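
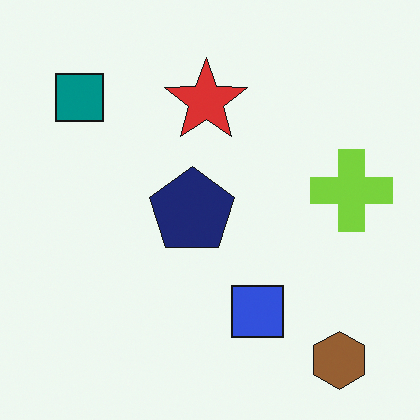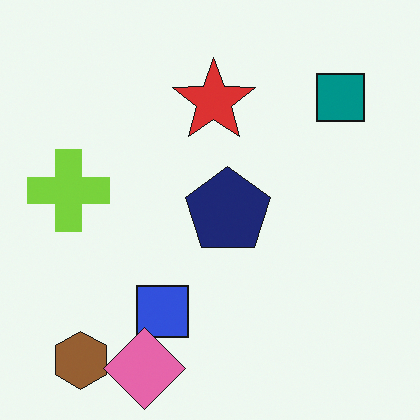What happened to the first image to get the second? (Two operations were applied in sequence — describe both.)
The transformation is: flipped horizontally (left ↔ right), then overlaid with an additional pink diamond.

The lime cross is in the right of the first image and the left of the second — shapes on opposite sides of the vertical midline have swapped in a mirror flip. A pink diamond appears in the second image that is absent from the first.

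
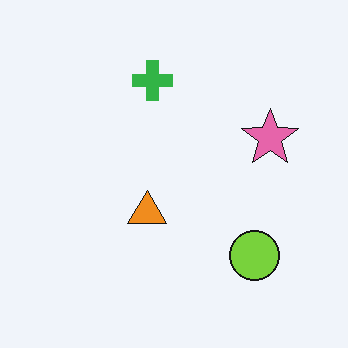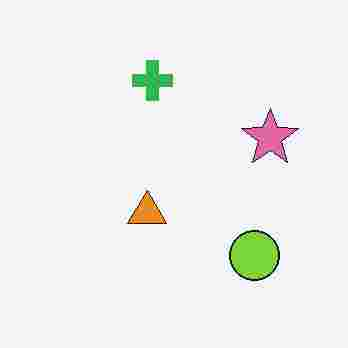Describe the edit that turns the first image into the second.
Heavily JPEG-compressed with obvious blocking artifacts.

Blocky 8×8 compression artifacts appear around shape edges and the flat background shows ringing — characteristic JPEG degradation.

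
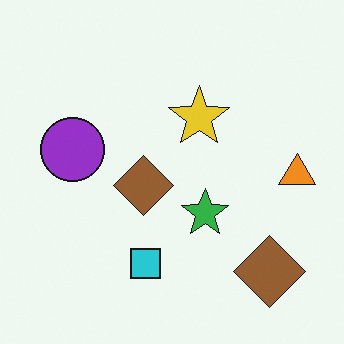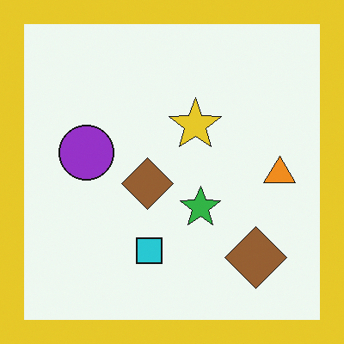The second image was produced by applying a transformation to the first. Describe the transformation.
Framed with a yellow border.

A solid yellow frame runs around the edge of the second image, with the content slightly shrunk inside it.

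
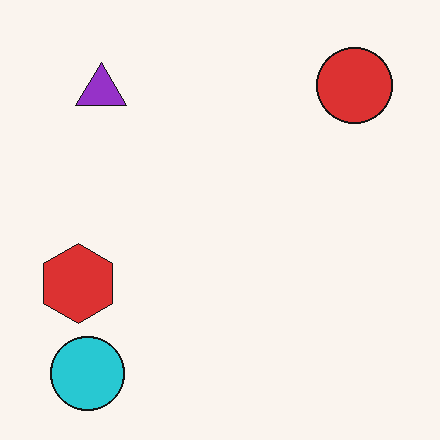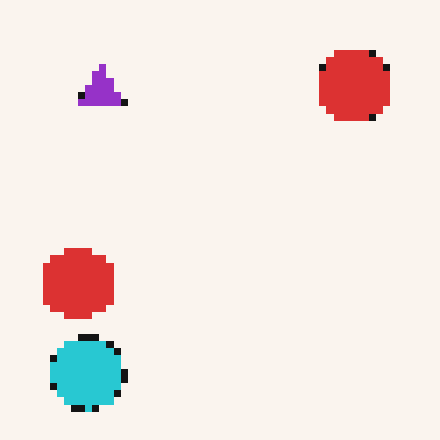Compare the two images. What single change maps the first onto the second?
It was pixelated into visible square blocks.

Shapes are reduced to large square blocks; fine edges and outlines are lost — a downscale-then-upscale (mosaic) effect.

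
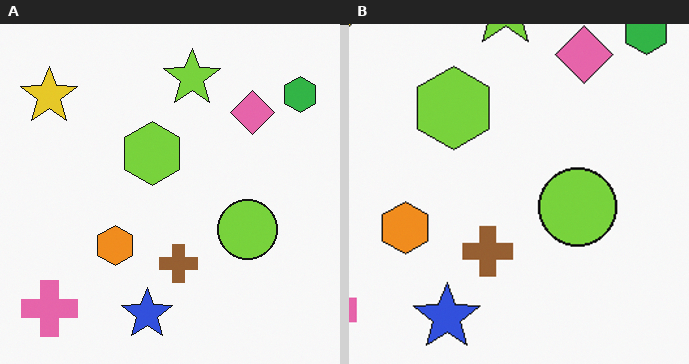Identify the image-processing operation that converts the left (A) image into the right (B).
The image was cropped slightly and scaled back up.

The visible shapes are larger and the field of view is narrower; shapes near the original edges may be partly or wholly outside the frame — a crop-and-rescale.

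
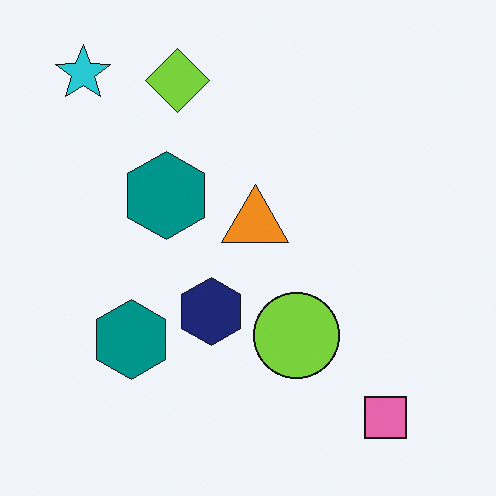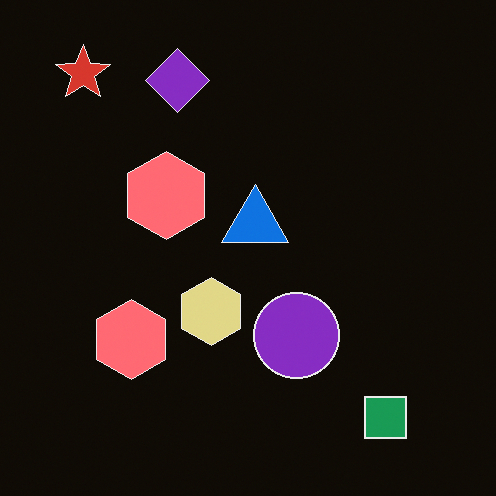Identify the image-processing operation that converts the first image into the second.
Color-inverted (negative).

The light background has become dark and every shape's color is its complement — a photographic negative.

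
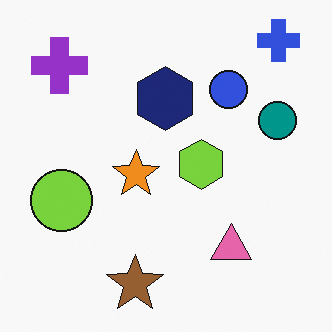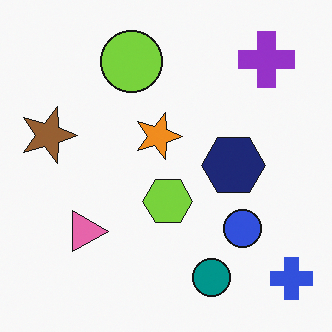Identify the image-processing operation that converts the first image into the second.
Rotated 90° clockwise.

The blue cross sits in the top-right of the first image and the bottom-right of the second — consistent with a whole-image 90° clockwise rotation.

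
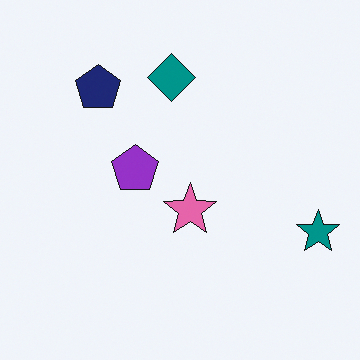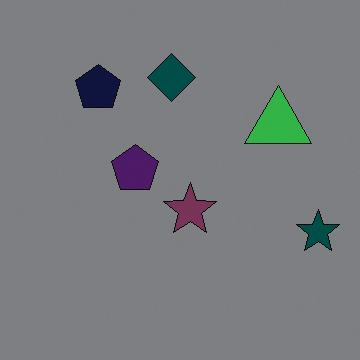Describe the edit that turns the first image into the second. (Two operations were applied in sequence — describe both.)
It was substantially darkened, then overlaid with an additional green triangle.

Every pixel — background and shapes alike — is uniformly darkened. A green triangle appears in the second image that is absent from the first.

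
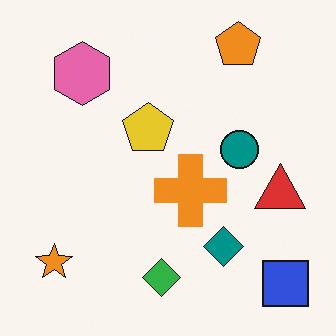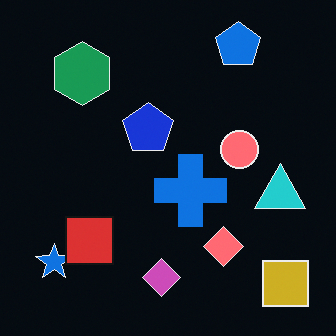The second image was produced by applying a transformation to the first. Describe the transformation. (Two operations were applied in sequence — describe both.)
The image was color-inverted (negative), then overlaid with an additional red square.

The light background has become dark and every shape's color is its complement — a photographic negative. A red square appears in the second image that is absent from the first.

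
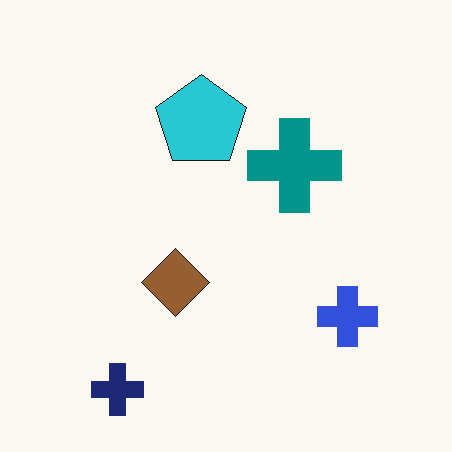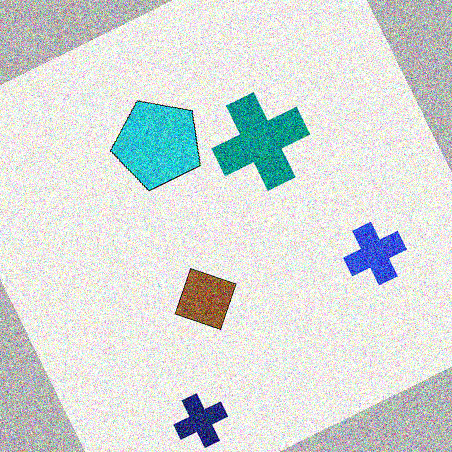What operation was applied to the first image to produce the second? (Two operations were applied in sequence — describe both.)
Rotated counter-clockwise by a moderate amount, then degraded with a thick layer of grain.

Every shape is tilted by the same angle and the image corners show triangular fill wedges — a whole-image rotation by a non-right angle. Random speckle covers the whole image, including the flat background.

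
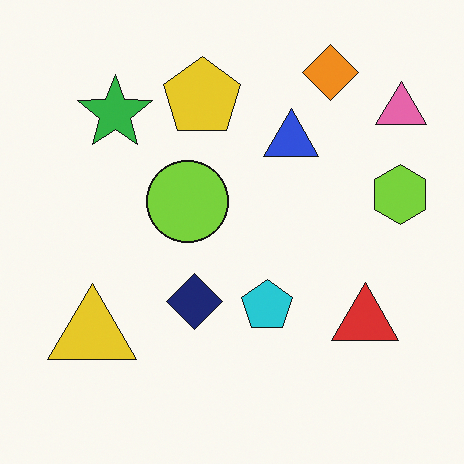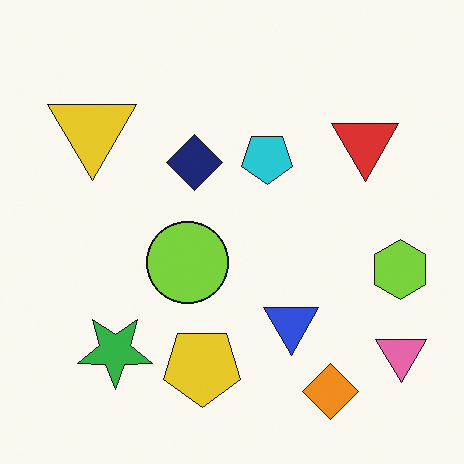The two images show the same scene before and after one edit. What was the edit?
It was flipped vertically (top ↔ bottom).

The orange diamond is in the top-right of the first image and the bottom-right of the second — shapes on opposite sides of the horizontal midline have swapped in a mirror flip.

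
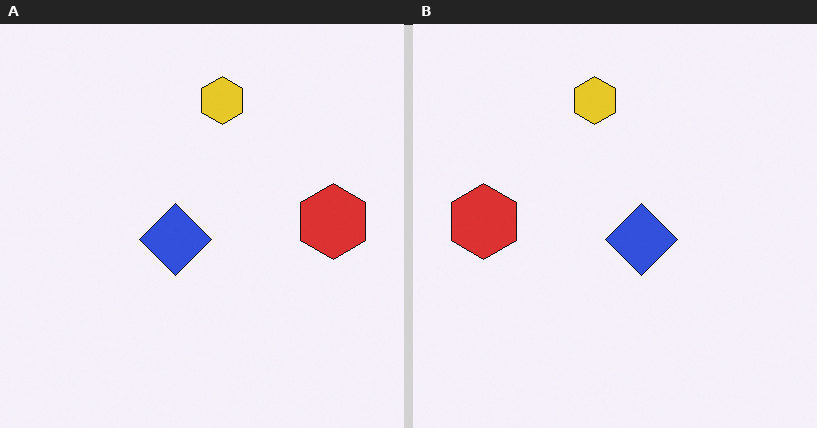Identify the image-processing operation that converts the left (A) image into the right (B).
It was flipped horizontally (left ↔ right).

The red hexagon is in the right of the left (A) image and the left of the right (B) — shapes on opposite sides of the vertical midline have swapped in a mirror flip.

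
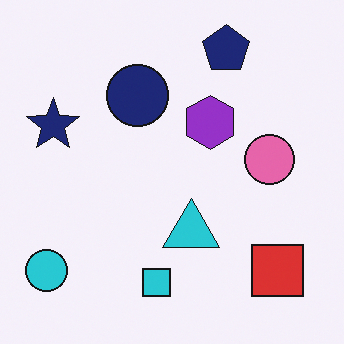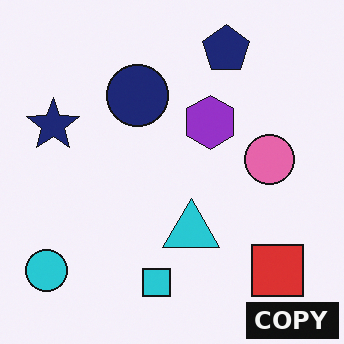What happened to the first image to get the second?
The second image is the first watermarked with the text "COPY" in the lower-right corner.

A dark label reading "COPY" appears in the lower-right corner.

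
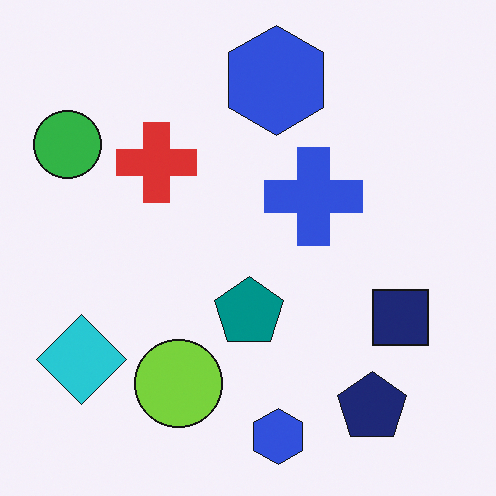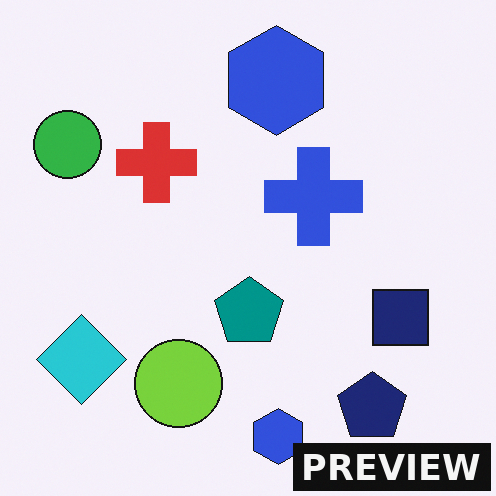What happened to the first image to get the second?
The image was watermarked with the text "PREVIEW" in the lower-right corner.

A dark label reading "PREVIEW" appears in the lower-right corner.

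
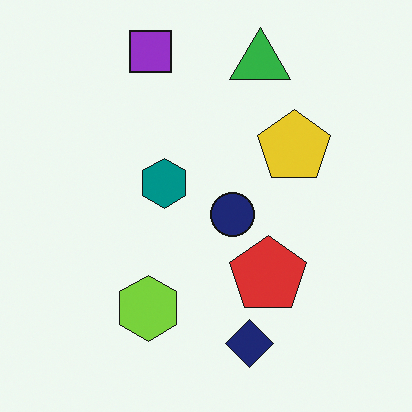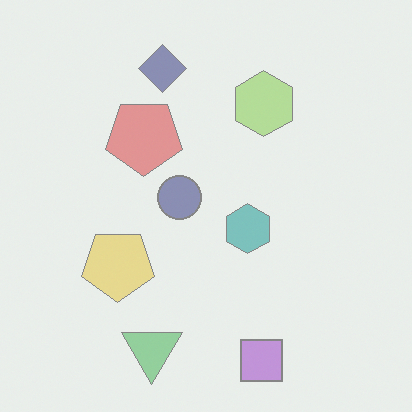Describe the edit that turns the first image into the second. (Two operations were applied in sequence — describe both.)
It was washed out (contrast reduced), then rotated 180°.

Tones are pushed toward mid-grey across the whole image — a global contrast change. The purple square sits in the top of the first image and the bottom of the second — consistent with a whole-image 180° rotation.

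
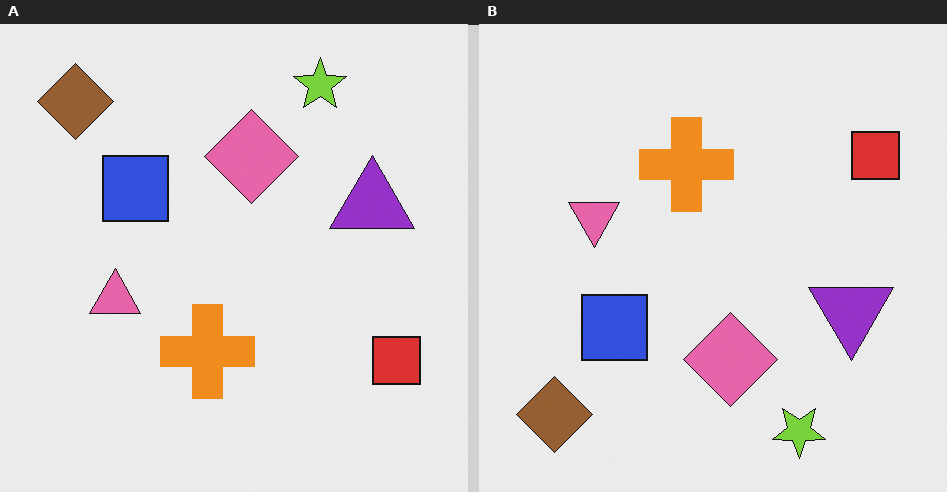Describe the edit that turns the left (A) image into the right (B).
This is the original image flipped vertically (top ↔ bottom).

The lime star is in the top-right of the left (A) image and the bottom-right of the right (B) — shapes on opposite sides of the horizontal midline have swapped in a mirror flip.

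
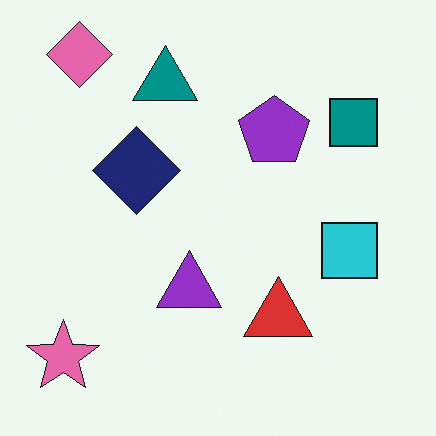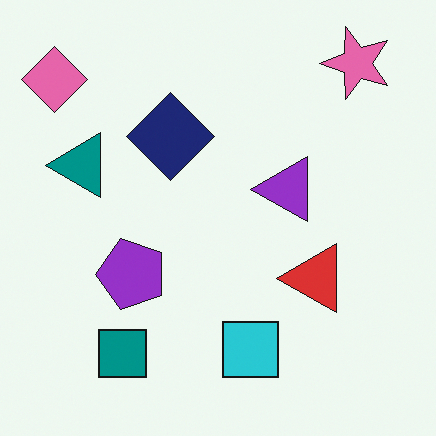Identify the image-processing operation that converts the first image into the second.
The transformation is: transposed (reflected across the top-left ↔ bottom-right diagonal).

Shapes have swapped their row and column positions — what was in the top-right is now in the bottom-left — a diagonal reflection.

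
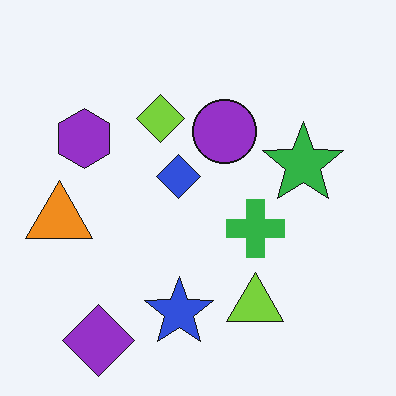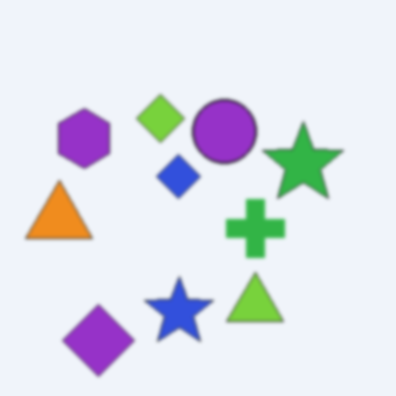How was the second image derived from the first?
The image was slightly softened.

Shape edges and outlines are uniformly softened across the whole image.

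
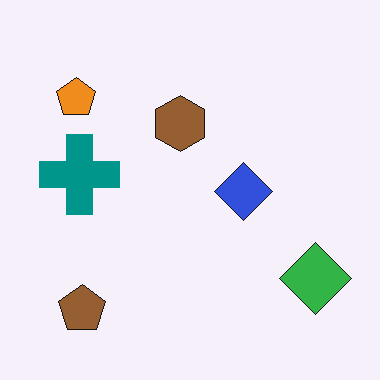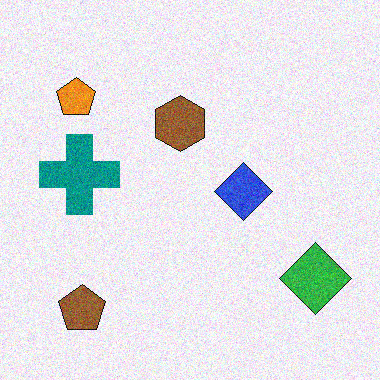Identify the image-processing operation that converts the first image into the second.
The transformation is: degraded with moderate additive noise.

Random speckle covers the whole image, including the flat background.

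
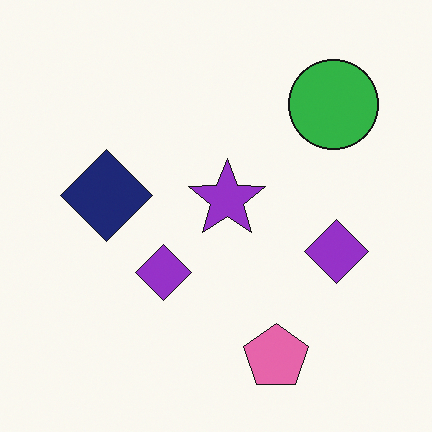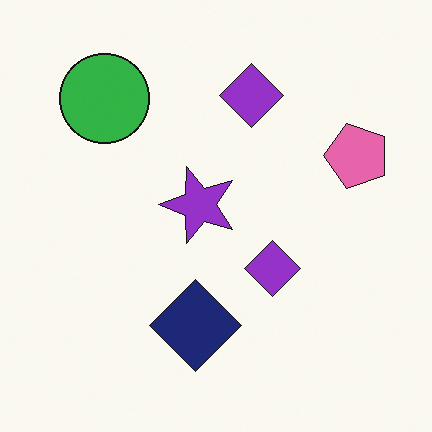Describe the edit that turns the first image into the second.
The second image is the first rotated 90° counter-clockwise.

The green circle sits in the top-right of the first image and the top-left of the second — consistent with a whole-image 90° counter-clockwise rotation.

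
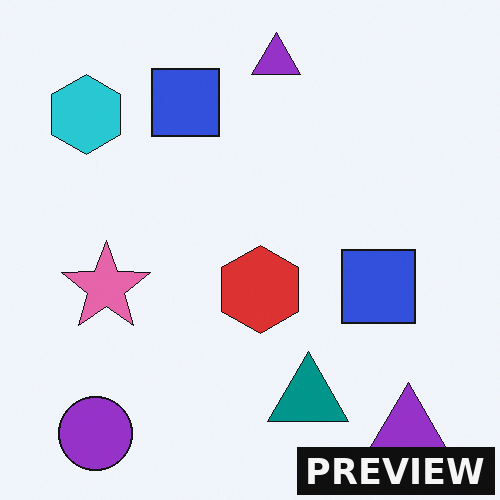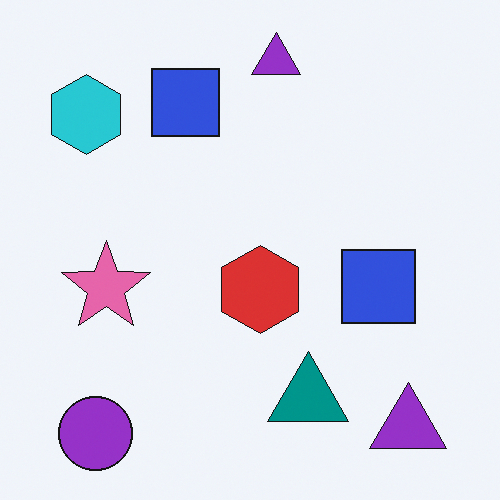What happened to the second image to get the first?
The first image is the second watermarked with the text "PREVIEW" in the lower-right corner.

A dark label reading "PREVIEW" appears in the lower-right corner.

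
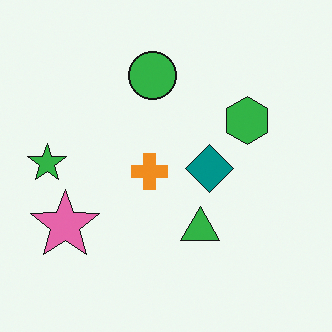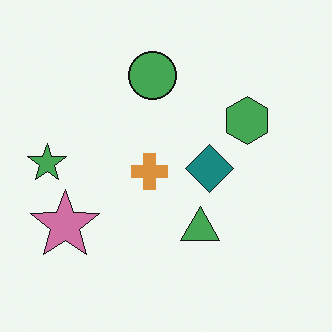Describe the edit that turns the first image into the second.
This is the original image slightly desaturated.

All colors are more muted and greyish — a global saturation change.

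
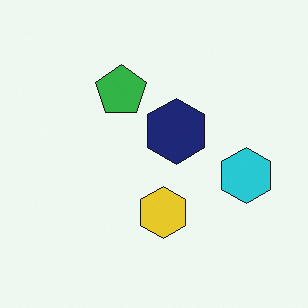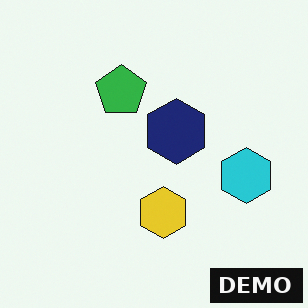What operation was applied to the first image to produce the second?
This is the original image watermarked with the text "DEMO" in the lower-right corner.

A dark label reading "DEMO" appears in the lower-right corner.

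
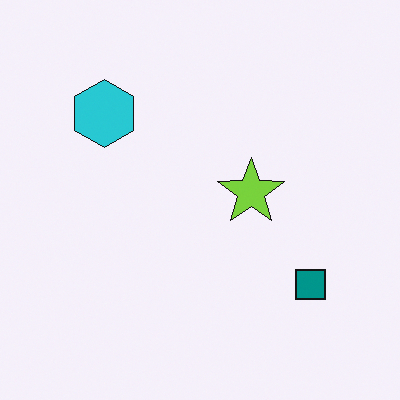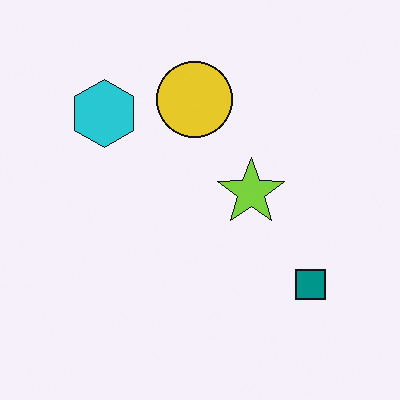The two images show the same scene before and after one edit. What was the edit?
Overlaid with an additional yellow circle.

A yellow circle appears in the second image that is absent from the first.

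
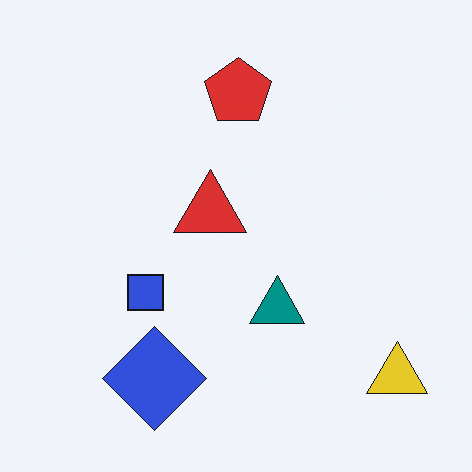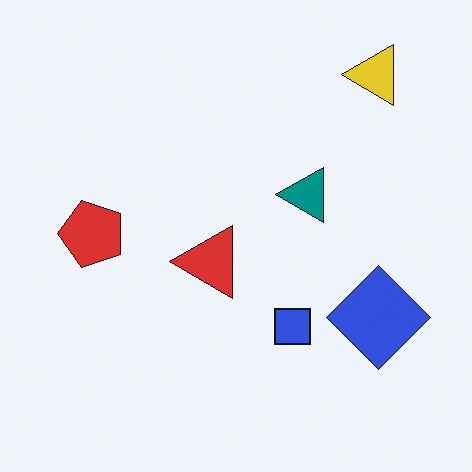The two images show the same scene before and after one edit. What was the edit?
The second image is the first rotated 90° counter-clockwise.

The yellow triangle sits in the bottom-right of the first image and the top-right of the second — consistent with a whole-image 90° counter-clockwise rotation.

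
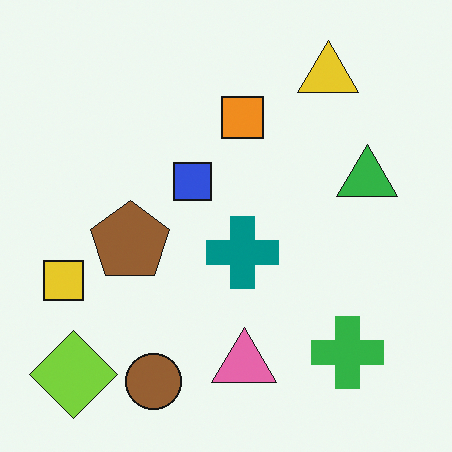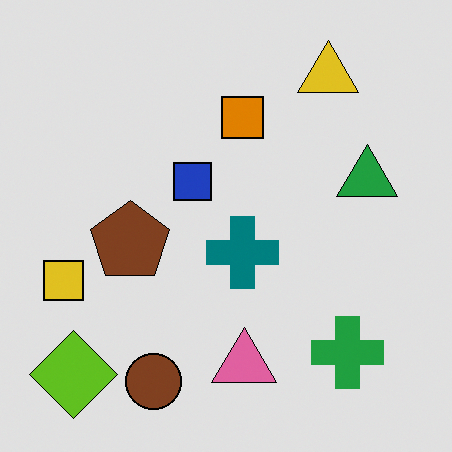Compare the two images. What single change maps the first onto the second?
The second image is the first moderately posterized.

Each flat color has snapped to a coarser quantized level — most visibly, the near-white background has dropped to a flat grey.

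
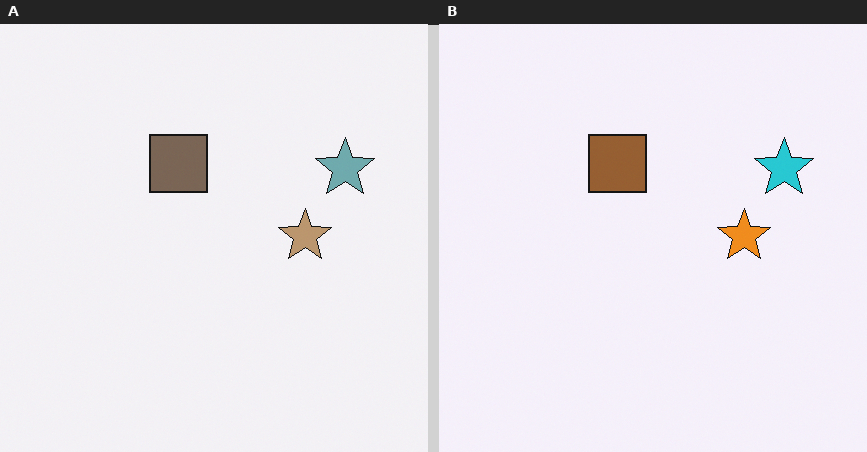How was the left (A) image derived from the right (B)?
It was made much more muted (saturation change).

All colors are more muted and greyish — a global saturation change.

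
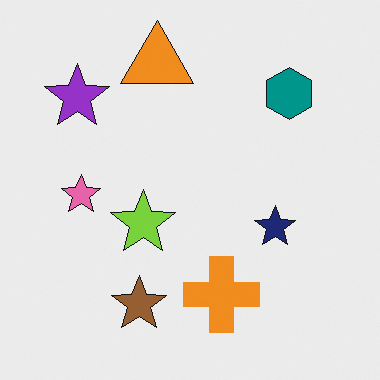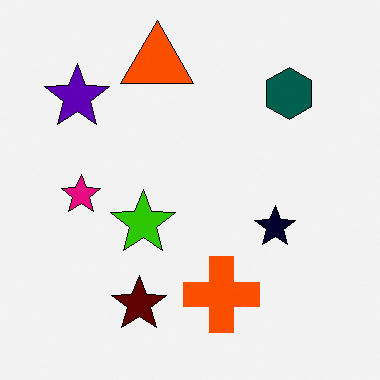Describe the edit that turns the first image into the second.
This is the original image boosted in contrast.

Tones are pushed away from mid-grey across the whole image — a global contrast change.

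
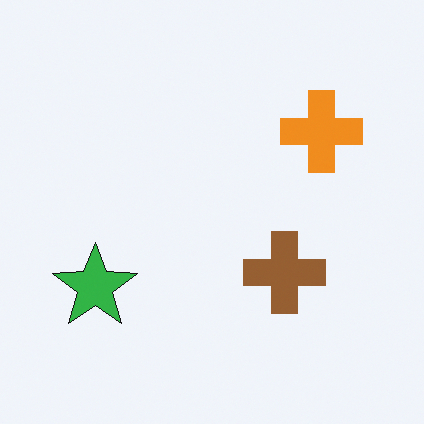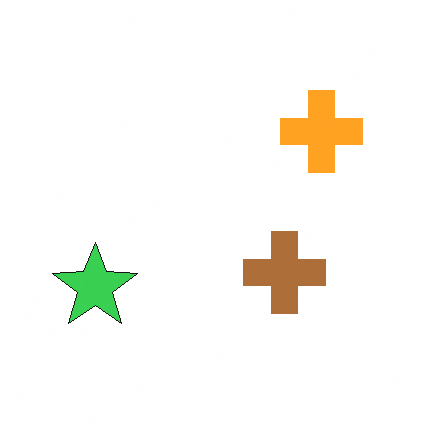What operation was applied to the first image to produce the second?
Brightened a little.

Every pixel — background and shapes alike — is uniformly brightened.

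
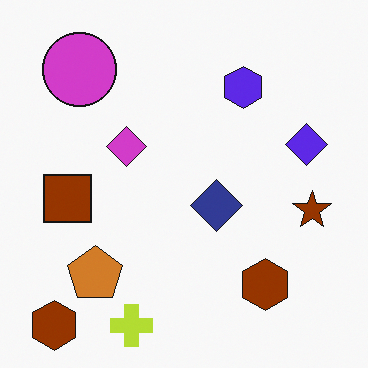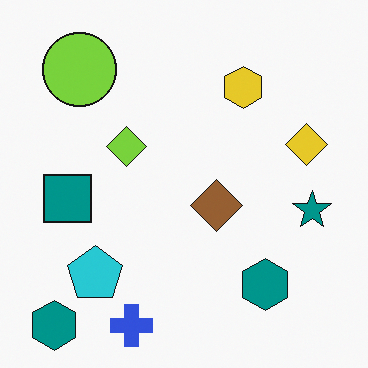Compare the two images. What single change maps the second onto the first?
The image was hue-shifted through roughly half the color wheel.

Every shape's color has rotated by the same amount around the hue wheel — a uniform hue shift.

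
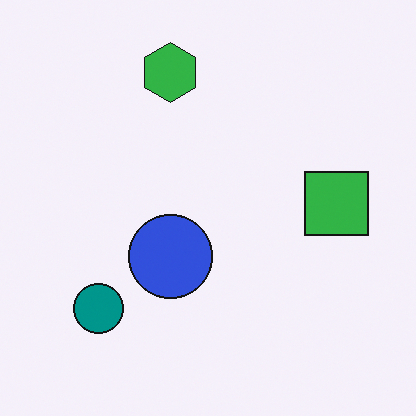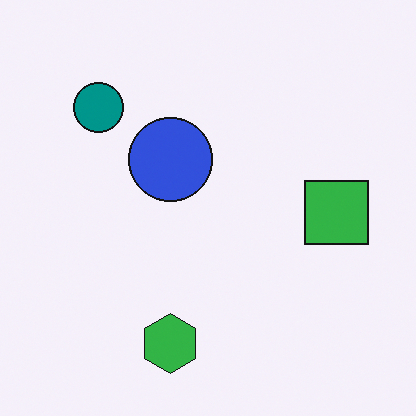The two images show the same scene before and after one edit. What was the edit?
The image was flipped vertically (top ↔ bottom).

The green hexagon is in the top of the first image and the bottom of the second — shapes on opposite sides of the horizontal midline have swapped in a mirror flip.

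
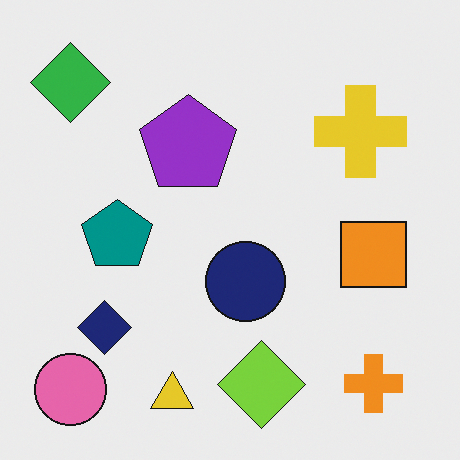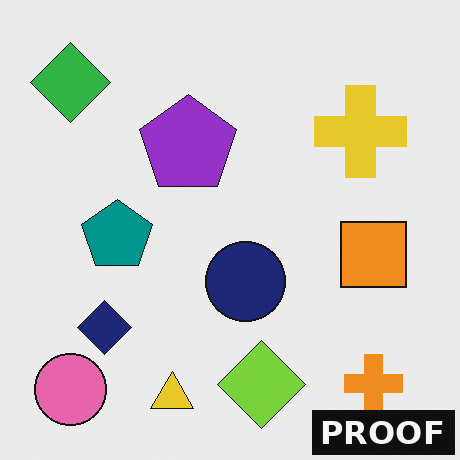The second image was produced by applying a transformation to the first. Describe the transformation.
This is the original image watermarked with the text "PROOF" in the lower-right corner.

A dark label reading "PROOF" appears in the lower-right corner.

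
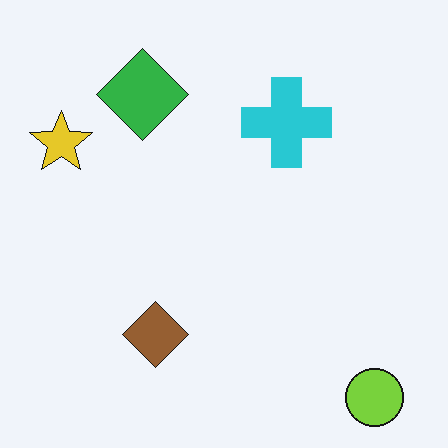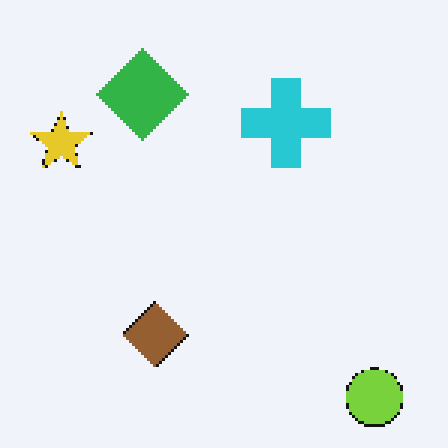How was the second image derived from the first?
The second image is the first mildly pixelated.

Shapes are reduced to large square blocks; fine edges and outlines are lost — a downscale-then-upscale (mosaic) effect.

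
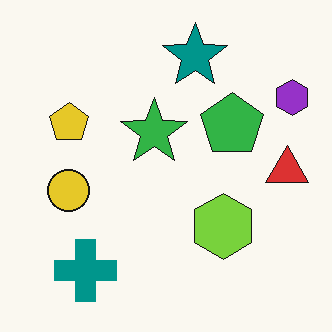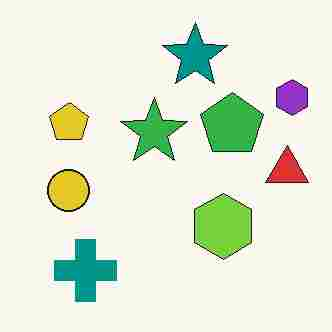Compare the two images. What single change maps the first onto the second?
It was heavily JPEG-compressed with obvious blocking artifacts.

Blocky 8×8 compression artifacts appear around shape edges and the flat background shows ringing — characteristic JPEG degradation.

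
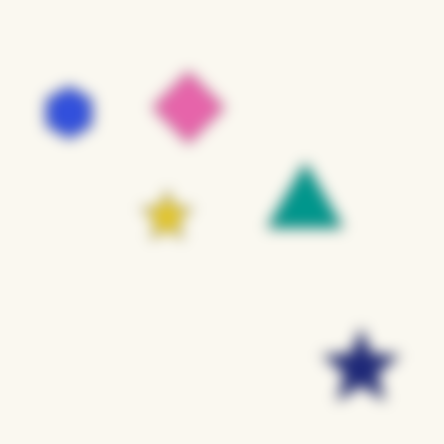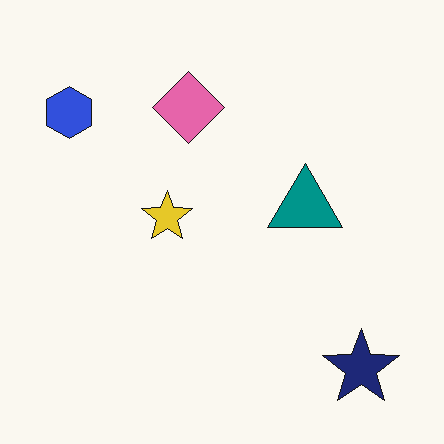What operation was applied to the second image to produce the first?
This is the original image heavily blurred.

Shape edges and outlines are uniformly softened across the whole image.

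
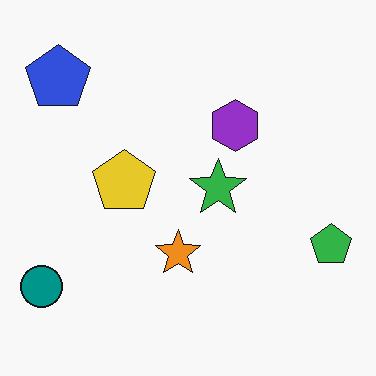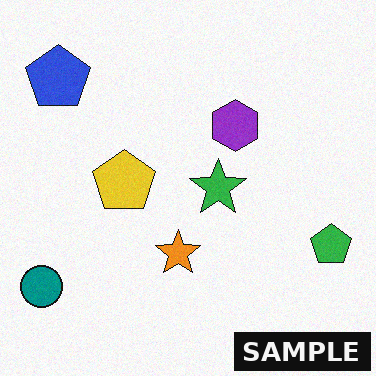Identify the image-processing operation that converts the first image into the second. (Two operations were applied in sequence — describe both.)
It was degraded with subtle gaussian noise, then watermarked with the text "SAMPLE" in the lower-right corner.

Random speckle covers the whole image, including the flat background. A dark label reading "SAMPLE" appears in the lower-right corner.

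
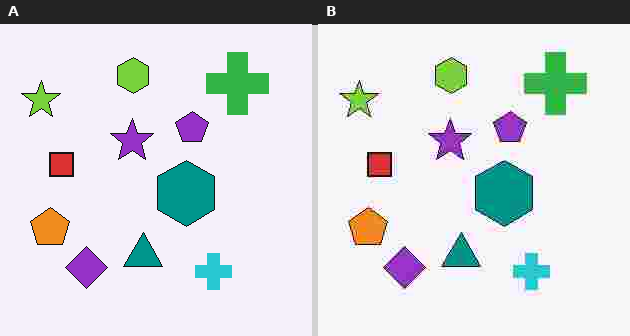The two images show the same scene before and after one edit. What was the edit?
This is the original image degraded with heavy JPEG compression.

Blocky 8×8 compression artifacts appear around shape edges and the flat background shows ringing — characteristic JPEG degradation.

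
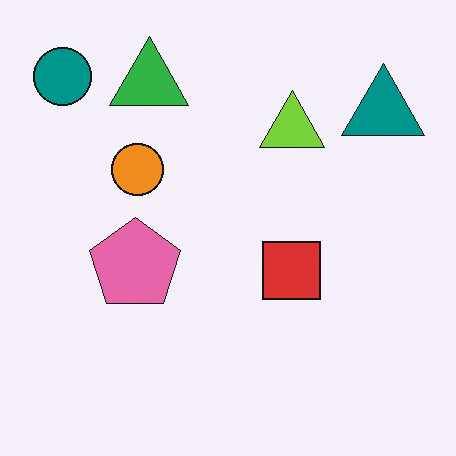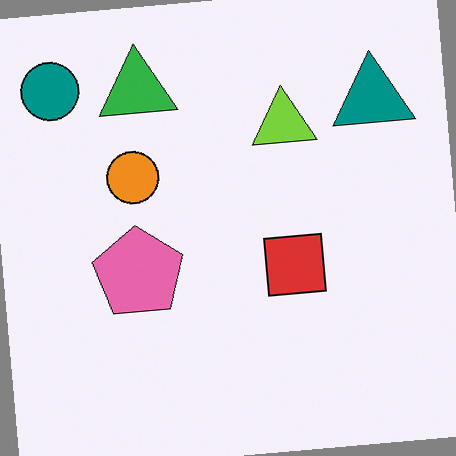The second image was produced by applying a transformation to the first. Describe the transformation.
The second image is the first rotated counter-clockwise by a slight angle.

Every shape is tilted by the same angle and the image corners show triangular fill wedges — a whole-image rotation by a non-right angle.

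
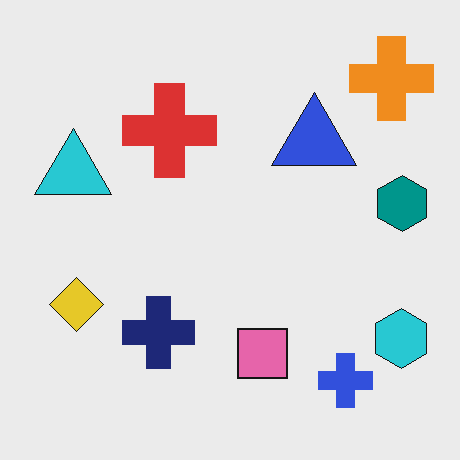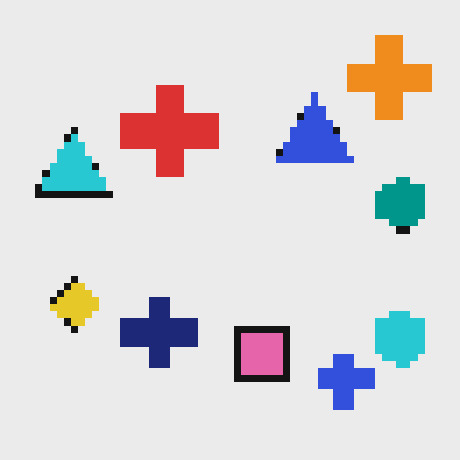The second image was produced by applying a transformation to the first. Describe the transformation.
The transformation is: moderately pixelated.

Shapes are reduced to large square blocks; fine edges and outlines are lost — a downscale-then-upscale (mosaic) effect.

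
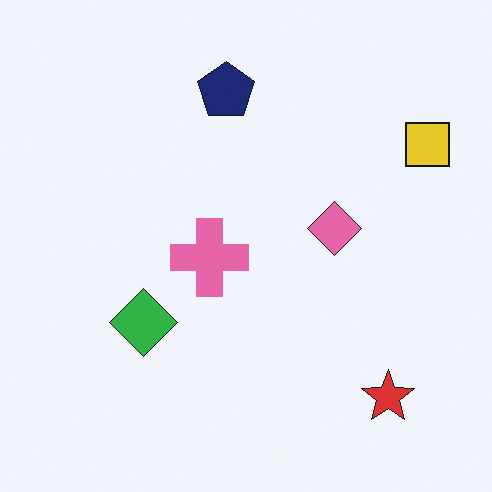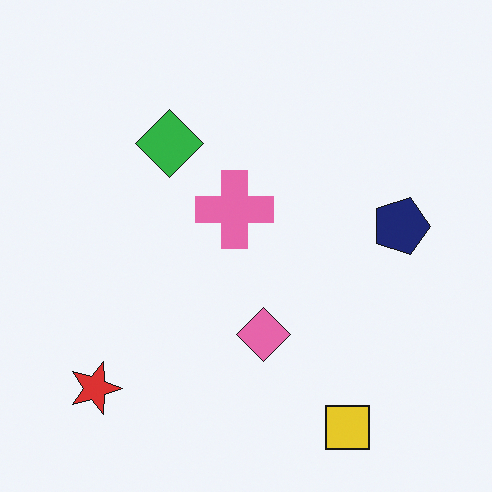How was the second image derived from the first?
The second image is the first rotated 90° clockwise.

The yellow square sits in the top-right of the first image and the bottom-right of the second — consistent with a whole-image 90° clockwise rotation.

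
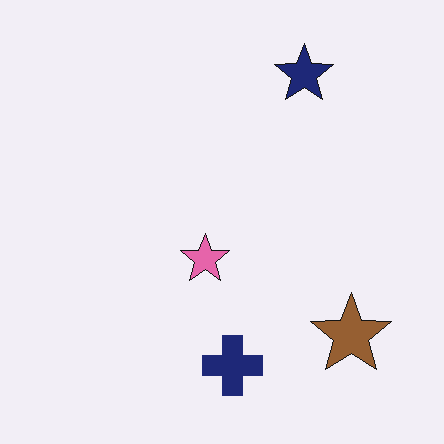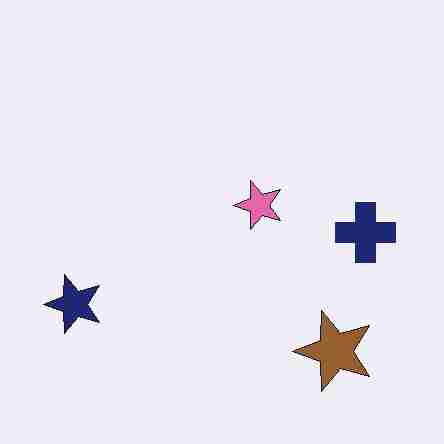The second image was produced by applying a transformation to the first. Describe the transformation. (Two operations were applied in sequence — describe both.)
The image was transposed (reflected across the top-left ↔ bottom-right diagonal), then degraded with heavy JPEG compression.

Shapes have swapped their row and column positions — what was in the top-right is now in the bottom-left — a diagonal reflection. Blocky 8×8 compression artifacts appear around shape edges and the flat background shows ringing — characteristic JPEG degradation.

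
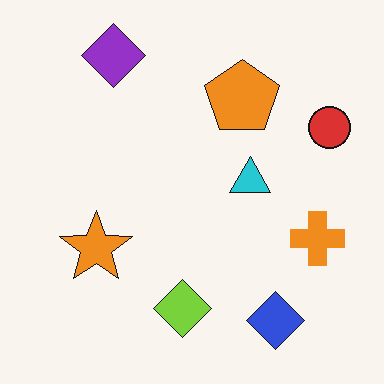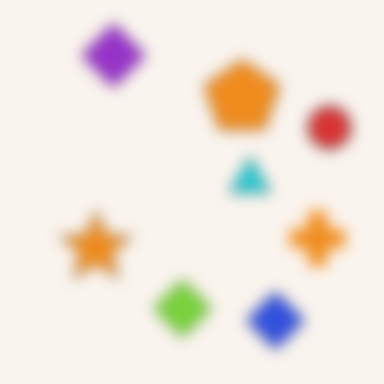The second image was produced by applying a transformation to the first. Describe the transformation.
It was strongly gaussian-blurred.

Shape edges and outlines are uniformly softened across the whole image.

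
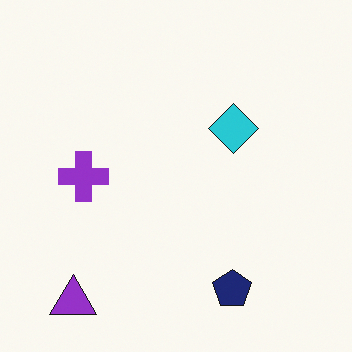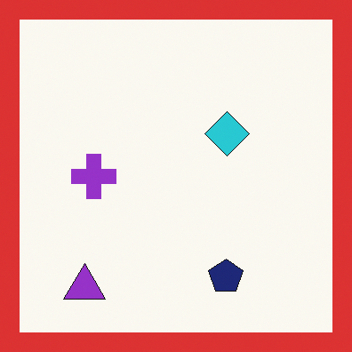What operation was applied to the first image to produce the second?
This is the original image framed with a red border.

A solid red frame runs around the edge of the second image, with the content slightly shrunk inside it.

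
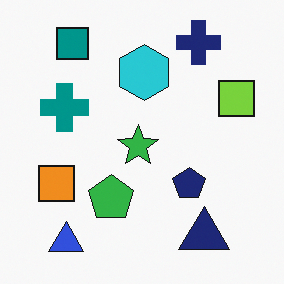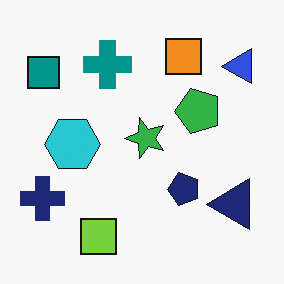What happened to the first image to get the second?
The image was transposed (reflected across the top-left ↔ bottom-right diagonal).

Shapes have swapped their row and column positions — what was in the top-right is now in the bottom-left — a diagonal reflection.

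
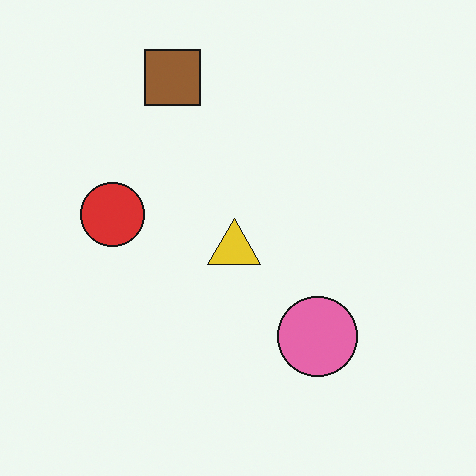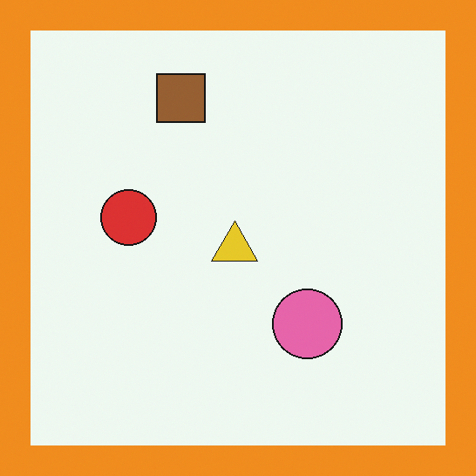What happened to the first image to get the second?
This is the original image framed with a orange border.

A solid orange frame runs around the edge of the second image, with the content slightly shrunk inside it.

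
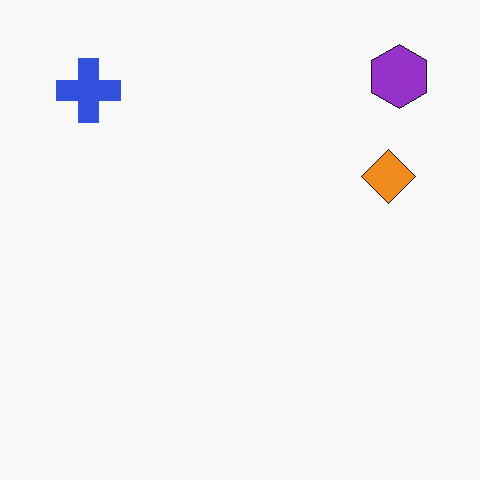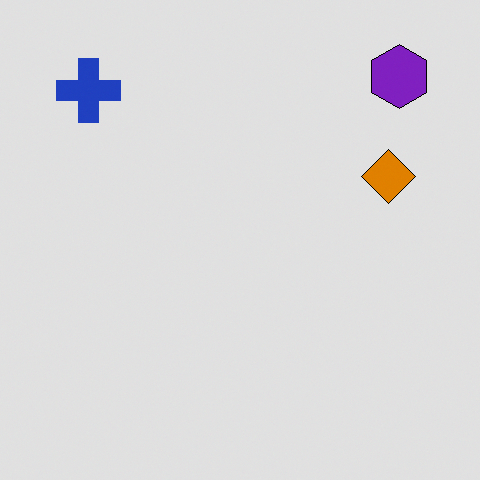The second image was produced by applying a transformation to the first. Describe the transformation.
This is the original image posterized to a reduced palette.

Each flat color has snapped to a coarser quantized level — most visibly, the near-white background has dropped to a flat grey.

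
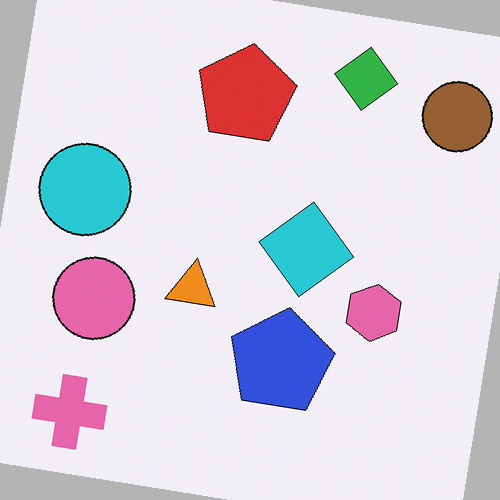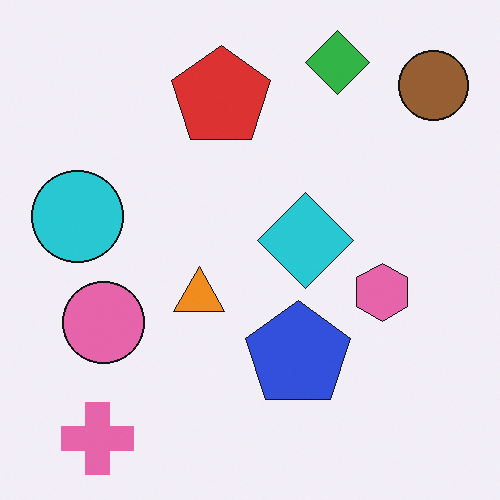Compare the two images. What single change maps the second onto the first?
The transformation is: rotated clockwise by a slight angle.

Every shape is tilted by the same angle and the image corners show triangular fill wedges — a whole-image rotation by a non-right angle.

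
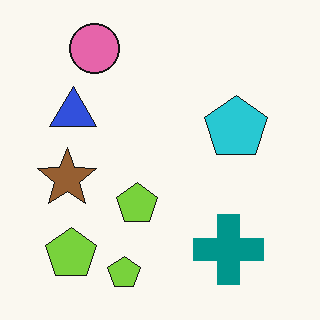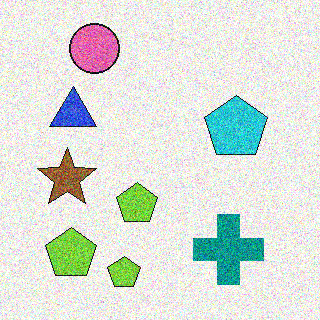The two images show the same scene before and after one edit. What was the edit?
Degraded with strong gaussian noise.

Random speckle covers the whole image, including the flat background.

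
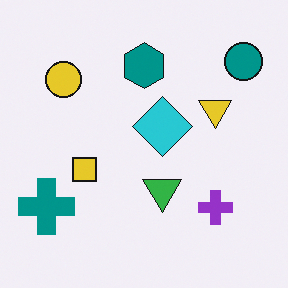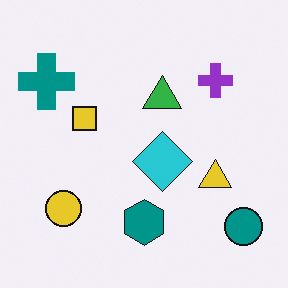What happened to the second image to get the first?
The image was flipped vertically (top ↔ bottom).

The teal circle is in the bottom-right of the second image and the top-right of the first — shapes on opposite sides of the horizontal midline have swapped in a mirror flip.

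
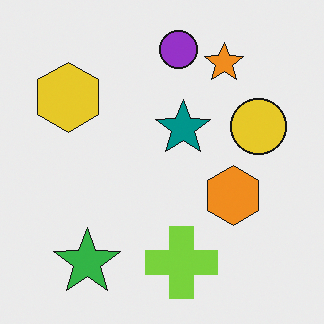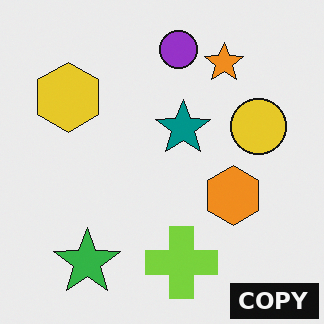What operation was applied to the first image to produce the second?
This is the original image watermarked with the text "COPY" in the lower-right corner.

A dark label reading "COPY" appears in the lower-right corner.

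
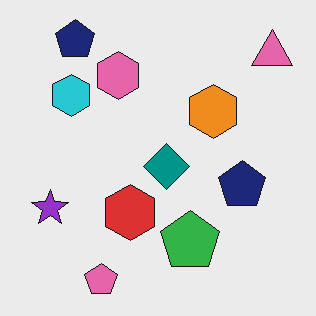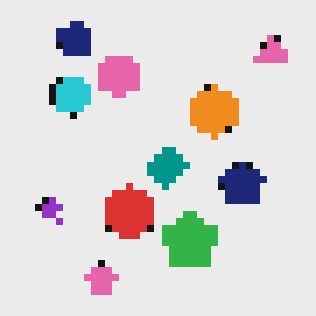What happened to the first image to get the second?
The second image is the first moderately pixelated.

Shapes are reduced to large square blocks; fine edges and outlines are lost — a downscale-then-upscale (mosaic) effect.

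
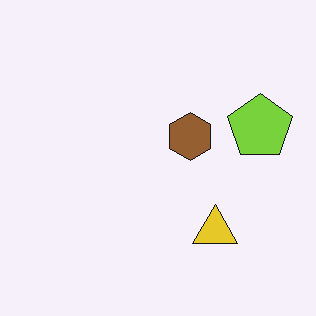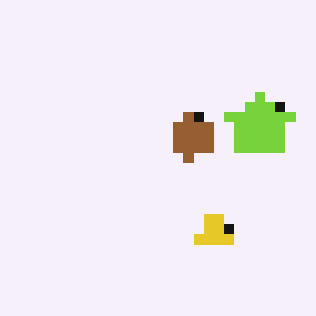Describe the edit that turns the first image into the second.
This is the original image coarsely pixelated.

Shapes are reduced to large square blocks; fine edges and outlines are lost — a downscale-then-upscale (mosaic) effect.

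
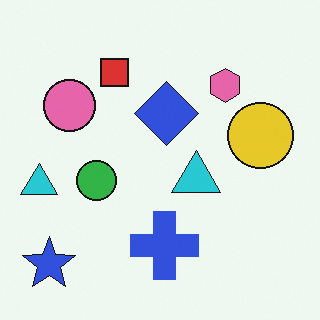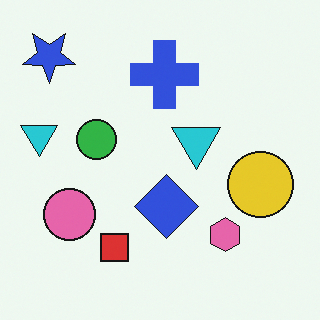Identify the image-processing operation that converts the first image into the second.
The transformation is: flipped vertically (top ↔ bottom).

The blue star is in the bottom-left of the first image and the top-left of the second — shapes on opposite sides of the horizontal midline have swapped in a mirror flip.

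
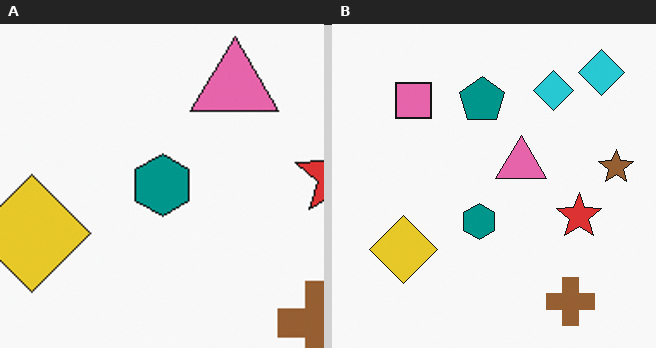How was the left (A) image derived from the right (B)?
The left (A) image is the right (B) cropped tightly and scaled back up.

The visible shapes are larger and the field of view is narrower; shapes near the original edges may be partly or wholly outside the frame — a crop-and-rescale.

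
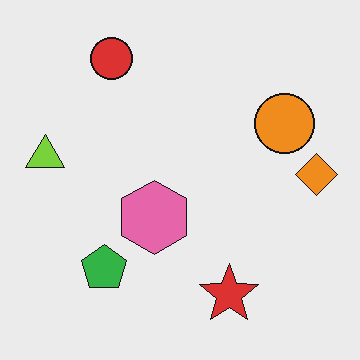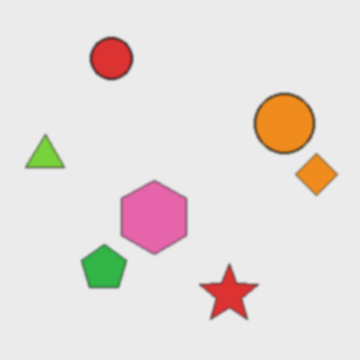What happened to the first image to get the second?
This is the original image slightly softened.

Shape edges and outlines are uniformly softened across the whole image.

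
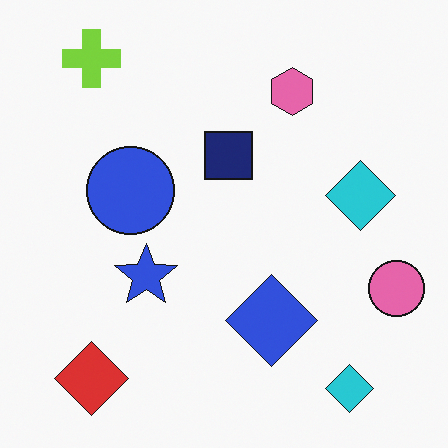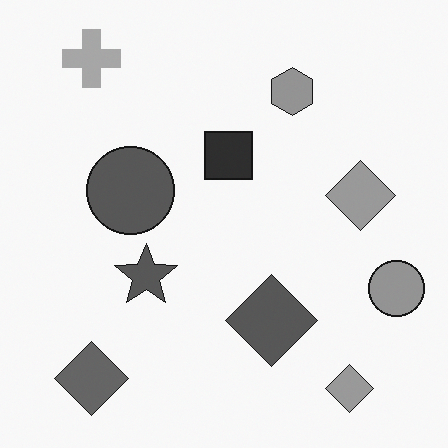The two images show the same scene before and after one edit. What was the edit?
The transformation is: converted to grayscale.

All color is removed — every shape is now a shade of grey.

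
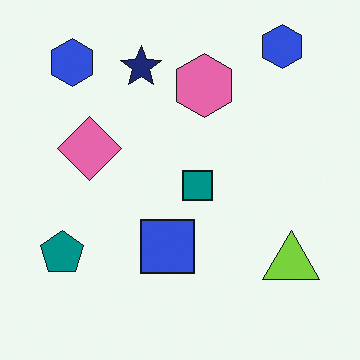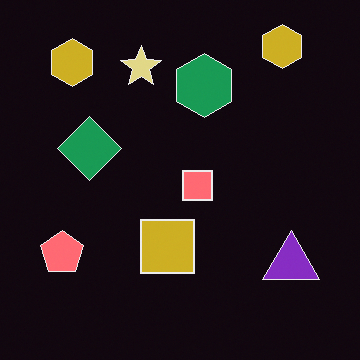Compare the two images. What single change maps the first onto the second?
This is the original image color-inverted (negative).

The light background has become dark and every shape's color is its complement — a photographic negative.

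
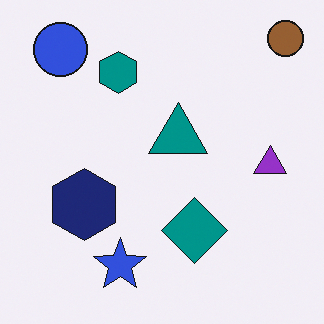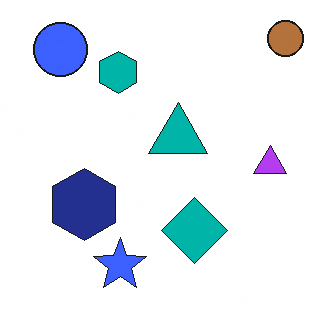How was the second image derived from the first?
The second image is the first brightened a little.

Every pixel — background and shapes alike — is uniformly brightened.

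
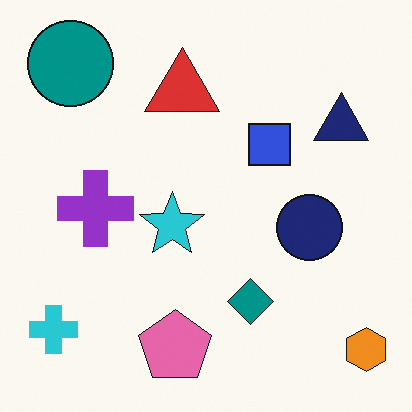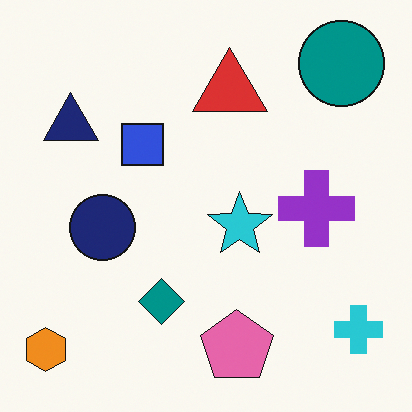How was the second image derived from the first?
The transformation is: flipped horizontally (left ↔ right).

The orange hexagon is in the bottom-right of the first image and the bottom-left of the second — shapes on opposite sides of the vertical midline have swapped in a mirror flip.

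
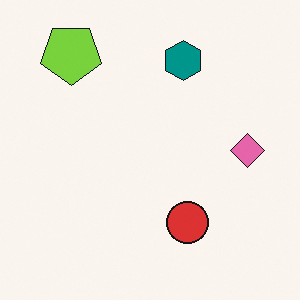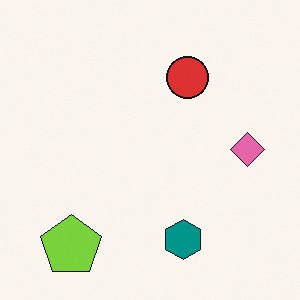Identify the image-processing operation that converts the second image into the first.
It was flipped vertically (top ↔ bottom).

The lime pentagon is in the bottom-left of the second image and the top-left of the first — shapes on opposite sides of the horizontal midline have swapped in a mirror flip.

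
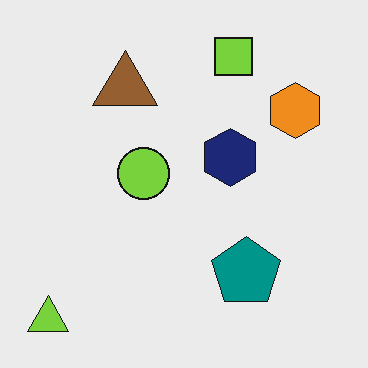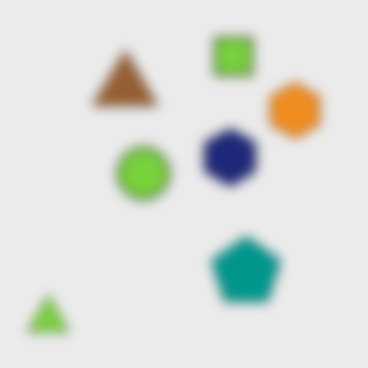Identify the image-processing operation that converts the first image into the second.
It was heavily blurred.

Shape edges and outlines are uniformly softened across the whole image.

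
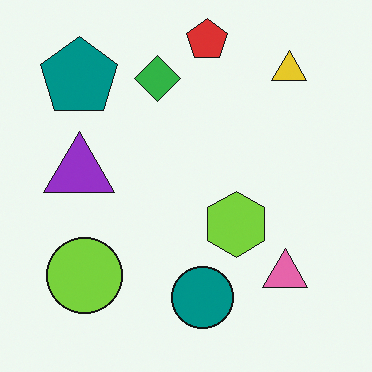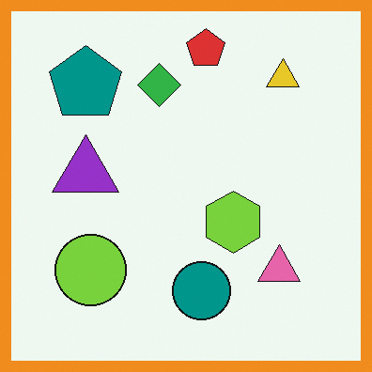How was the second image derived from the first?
Framed with a orange border.

A solid orange frame runs around the edge of the second image, with the content slightly shrunk inside it.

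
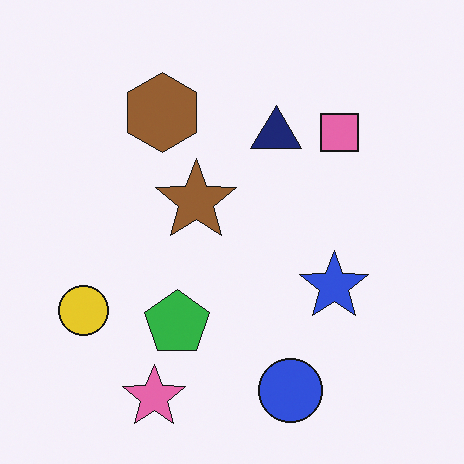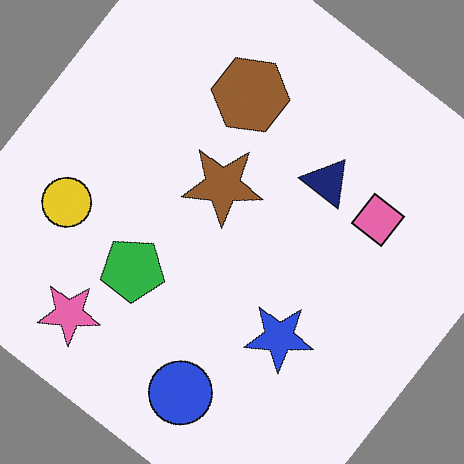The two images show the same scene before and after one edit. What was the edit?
The transformation is: rotated clockwise by a large amount — several tens of degrees.

Every shape is tilted by the same angle and the image corners show triangular fill wedges — a whole-image rotation by a non-right angle.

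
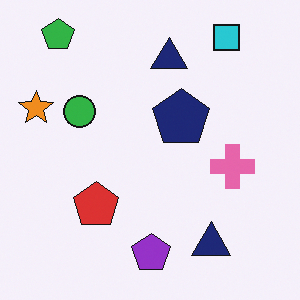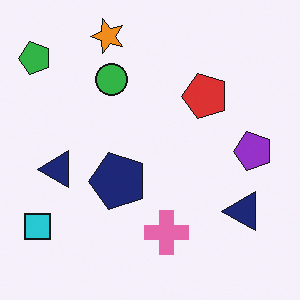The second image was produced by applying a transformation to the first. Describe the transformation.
The image was transposed (reflected across the top-left ↔ bottom-right diagonal).

Shapes have swapped their row and column positions — what was in the top-right is now in the bottom-left — a diagonal reflection.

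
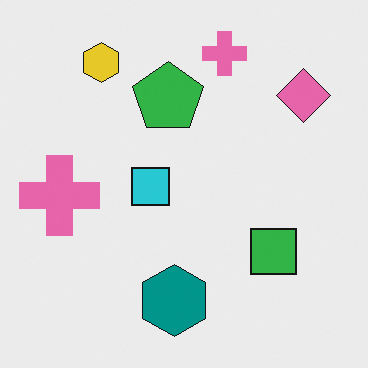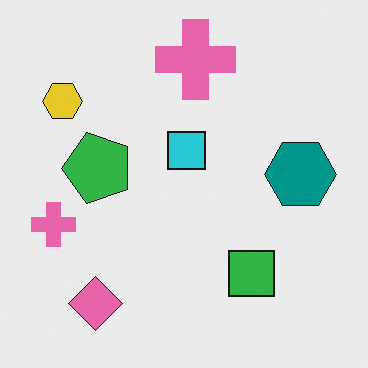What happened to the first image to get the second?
It was transposed (reflected across the top-left ↔ bottom-right diagonal).

Shapes have swapped their row and column positions — what was in the top-right is now in the bottom-left — a diagonal reflection.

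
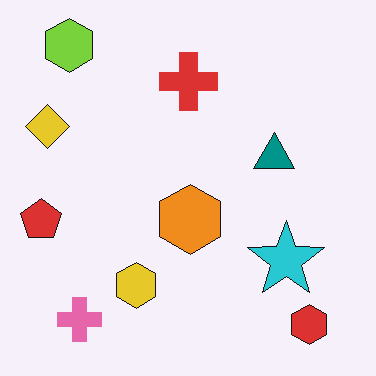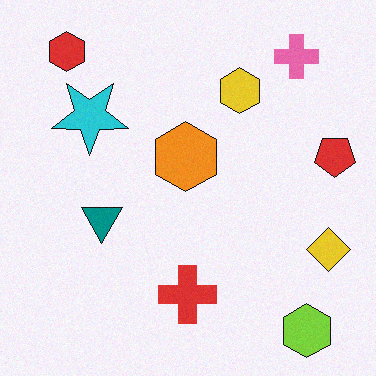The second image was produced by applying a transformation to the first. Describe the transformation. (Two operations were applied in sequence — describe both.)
It was degraded with subtle gaussian noise, then rotated 180°.

Random speckle covers the whole image, including the flat background. The lime hexagon sits in the top-left of the first image and the bottom-right of the second — consistent with a whole-image 180° rotation.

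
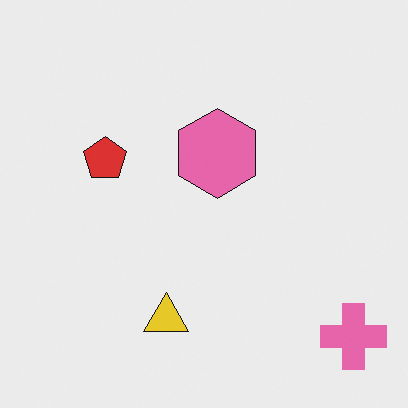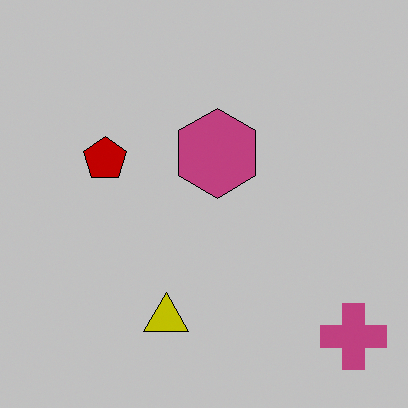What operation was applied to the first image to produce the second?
The image was aggressively posterized.

Each flat color has snapped to a coarser quantized level — most visibly, the near-white background has dropped to a flat grey.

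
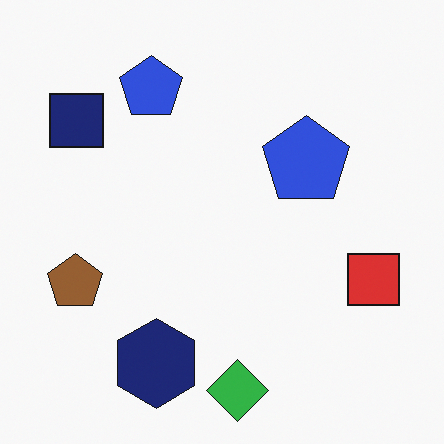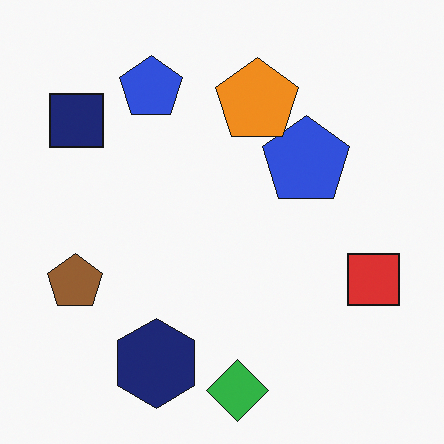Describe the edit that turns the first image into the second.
It was overlaid with an additional orange pentagon.

An orange pentagon appears in the second image that is absent from the first.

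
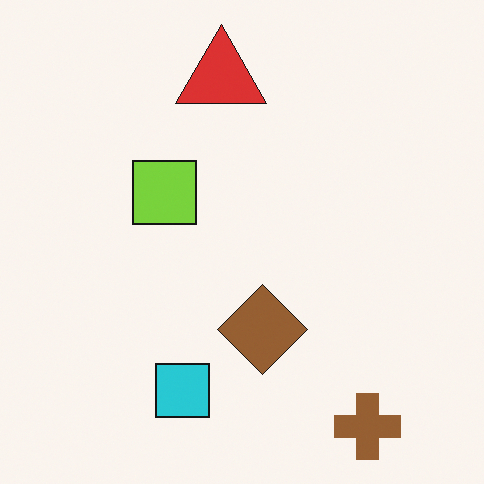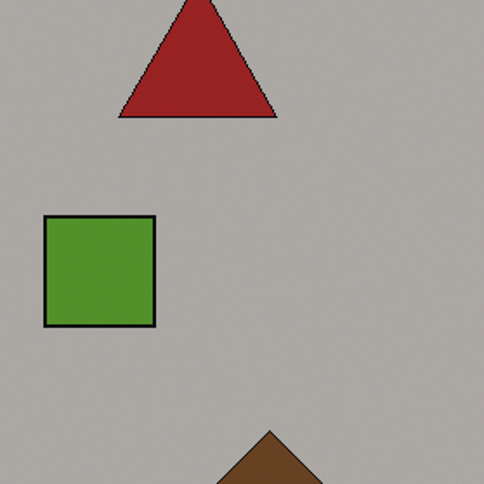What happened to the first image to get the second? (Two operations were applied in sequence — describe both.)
This is the original image cropped tightly and scaled back up, then darkened a lot.

The visible shapes are larger and the field of view is narrower; shapes near the original edges may be partly or wholly outside the frame — a crop-and-rescale. Every pixel — background and shapes alike — is uniformly darkened.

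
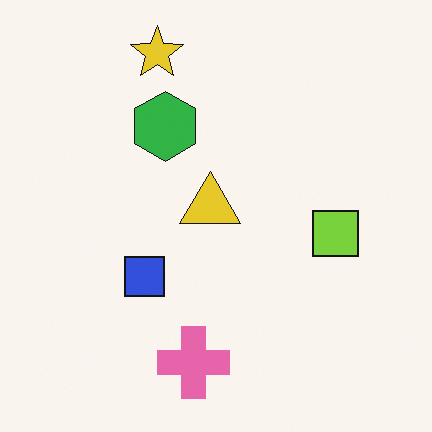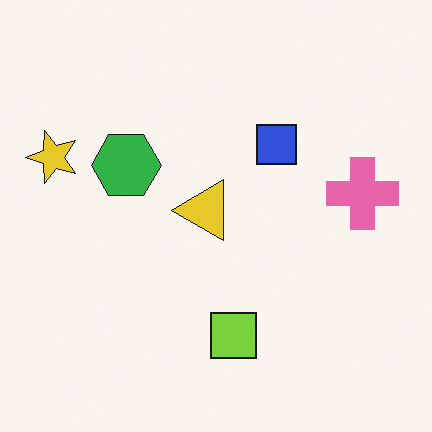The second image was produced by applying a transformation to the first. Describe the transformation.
It was transposed (reflected across the top-left ↔ bottom-right diagonal).

Shapes have swapped their row and column positions — what was in the top-right is now in the bottom-left — a diagonal reflection.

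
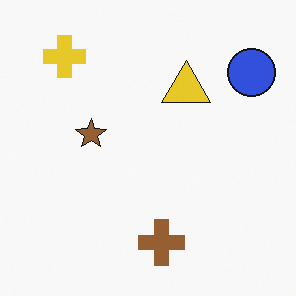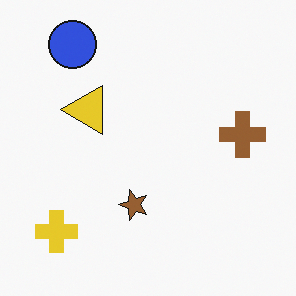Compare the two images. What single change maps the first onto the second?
This is the original image rotated 90° counter-clockwise.

The blue circle sits in the top-right of the first image and the top-left of the second — consistent with a whole-image 90° counter-clockwise rotation.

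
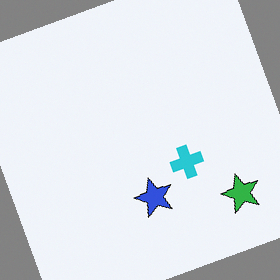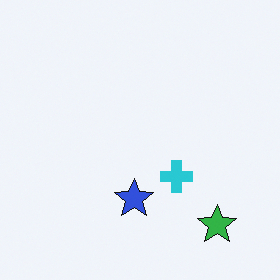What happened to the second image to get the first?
The first image is the second rotated counter-clockwise by a clearly visible amount.

Every shape is tilted by the same angle and the image corners show triangular fill wedges — a whole-image rotation by a non-right angle.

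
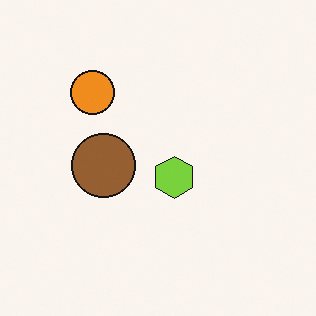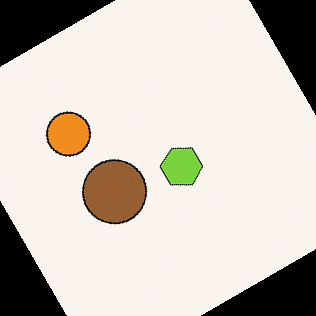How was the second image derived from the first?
This is the original image rotated counter-clockwise by a large amount — several tens of degrees.

Every shape is tilted by the same angle and the image corners show triangular fill wedges — a whole-image rotation by a non-right angle.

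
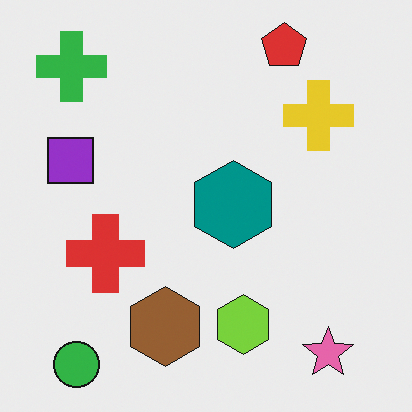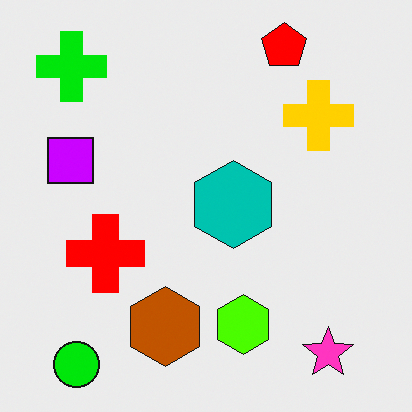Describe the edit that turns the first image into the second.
The second image is the first heavily oversaturated.

All colors are more vivid — a global saturation change.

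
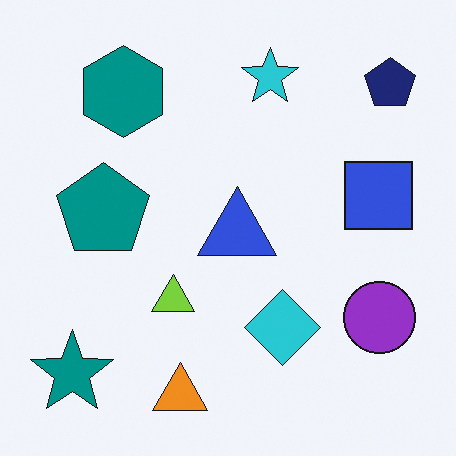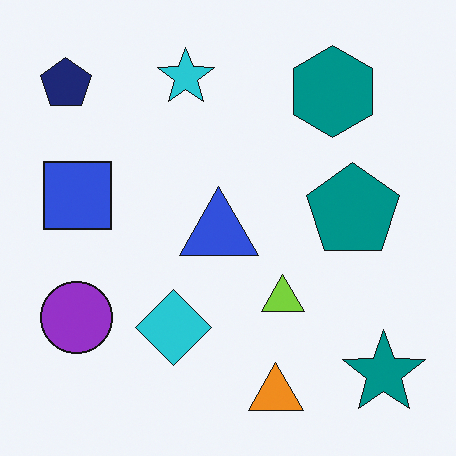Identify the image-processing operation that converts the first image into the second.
The second image is the first flipped horizontally (left ↔ right).

The navy pentagon is in the top-right of the first image and the top-left of the second — shapes on opposite sides of the vertical midline have swapped in a mirror flip.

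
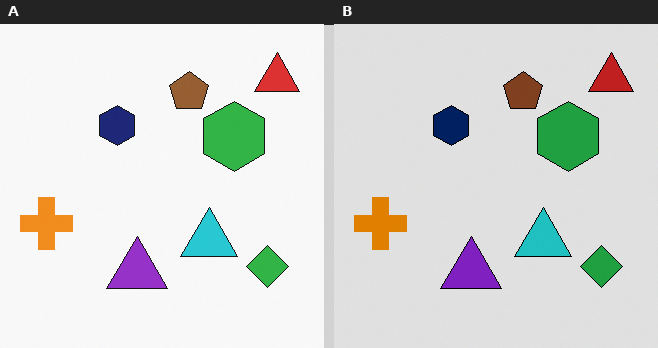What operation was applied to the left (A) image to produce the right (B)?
This is the original image moderately posterized.

Each flat color has snapped to a coarser quantized level — most visibly, the near-white background has dropped to a flat grey.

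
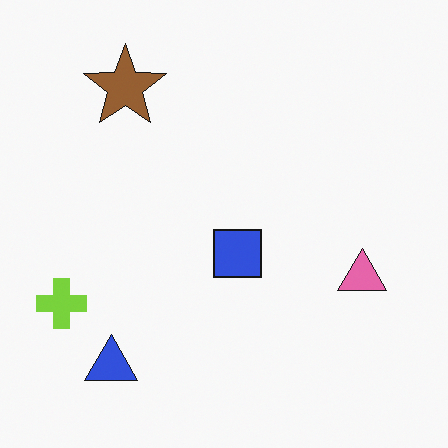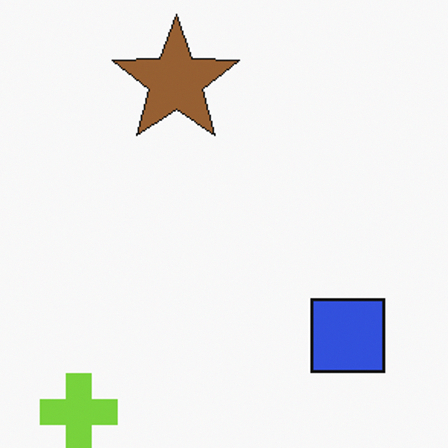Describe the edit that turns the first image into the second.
Cropped to a modestly smaller region and rescaled.

The visible shapes are larger and the field of view is narrower; shapes near the original edges may be partly or wholly outside the frame — a crop-and-rescale.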